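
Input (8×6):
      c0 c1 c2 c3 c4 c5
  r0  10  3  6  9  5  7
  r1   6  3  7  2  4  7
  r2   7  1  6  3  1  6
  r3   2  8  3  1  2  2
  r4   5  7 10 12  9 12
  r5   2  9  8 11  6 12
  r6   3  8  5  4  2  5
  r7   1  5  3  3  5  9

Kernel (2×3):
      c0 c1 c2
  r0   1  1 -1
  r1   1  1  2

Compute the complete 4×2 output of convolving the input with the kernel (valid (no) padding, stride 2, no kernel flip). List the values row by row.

Output[0,0]: The receptive field on the input at this output position is [10 3 6 / 6 3 7]. Elementwise product with the kernel and sum: 10·1 + 3·1 + 6·-1 + 6·1 + 3·1 + 7·2.

30 27
18 16
29 44
18 23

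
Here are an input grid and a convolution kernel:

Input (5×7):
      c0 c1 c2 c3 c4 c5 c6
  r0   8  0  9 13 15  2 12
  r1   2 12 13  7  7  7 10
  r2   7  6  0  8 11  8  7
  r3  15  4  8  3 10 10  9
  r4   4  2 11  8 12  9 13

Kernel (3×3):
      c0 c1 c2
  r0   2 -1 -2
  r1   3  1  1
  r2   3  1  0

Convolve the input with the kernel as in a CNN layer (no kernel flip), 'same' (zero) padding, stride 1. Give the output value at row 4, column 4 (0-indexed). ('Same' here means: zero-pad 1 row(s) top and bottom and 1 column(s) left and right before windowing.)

21

The receptive field on the zero-padded input at this output position is [3 10 10 / 8 12 9 / 0 0 0]. Elementwise product with the kernel and sum: 3·2 + 10·-1 + 10·-2 + 8·3 + 12·1 + 9·1 + 0·3 + 0·1.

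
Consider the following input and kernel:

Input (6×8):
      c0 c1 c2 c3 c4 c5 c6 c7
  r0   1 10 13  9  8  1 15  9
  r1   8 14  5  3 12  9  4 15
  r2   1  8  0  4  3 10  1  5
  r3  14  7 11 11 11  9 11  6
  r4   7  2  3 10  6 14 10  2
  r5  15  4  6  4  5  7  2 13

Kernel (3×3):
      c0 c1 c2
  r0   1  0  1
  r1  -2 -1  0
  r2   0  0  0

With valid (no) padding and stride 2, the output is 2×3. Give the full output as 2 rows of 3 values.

Output[0,0]: The receptive field on the input at this output position is [1 10 13 / 8 14 5 / 1 8 0]. Elementwise product with the kernel and sum: 1·1 + 13·1 + 8·-2 + 14·-1.

-16 8 -10
-34 -30 -27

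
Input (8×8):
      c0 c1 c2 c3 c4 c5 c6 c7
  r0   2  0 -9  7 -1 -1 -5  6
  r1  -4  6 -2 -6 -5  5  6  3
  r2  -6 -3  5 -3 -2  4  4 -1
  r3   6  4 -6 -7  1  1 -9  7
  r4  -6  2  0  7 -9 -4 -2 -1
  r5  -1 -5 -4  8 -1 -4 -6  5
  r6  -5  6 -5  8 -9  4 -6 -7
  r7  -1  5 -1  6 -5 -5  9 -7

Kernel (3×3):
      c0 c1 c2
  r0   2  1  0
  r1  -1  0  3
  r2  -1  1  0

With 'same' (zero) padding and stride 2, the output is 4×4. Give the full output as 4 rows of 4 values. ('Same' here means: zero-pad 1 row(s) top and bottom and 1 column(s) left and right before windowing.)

Output[0,0]: The receptive field on the zero-padded input at this output position is [0 0 0 / 0 2 0 / 0 -4 6]. Elementwise product with the kernel and sum: 0·2 + 0·1 + 0·-1 + 0·3 + 0·-1 + -4·1.
Output[0,1]: The receptive field on the zero-padded input at this output position is [0 0 0 / 0 -9 7 / 6 -2 -6]. Elementwise product with the kernel and sum: 0·2 + 0·1 + 0·-1 + 7·3 + 6·-1 + -2·1.

-4 13 -9 20
-7 -6 6 -1
11 22 -41 -8
16 -2 8 -25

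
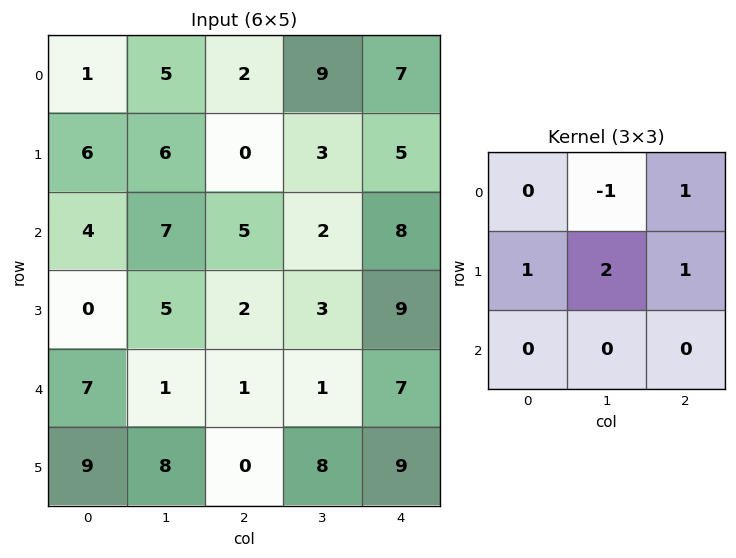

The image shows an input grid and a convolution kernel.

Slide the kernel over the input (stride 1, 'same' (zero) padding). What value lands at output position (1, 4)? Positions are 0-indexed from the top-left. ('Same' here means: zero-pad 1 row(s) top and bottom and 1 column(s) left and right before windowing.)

The receptive field on the zero-padded input at this output position is [9 7 0 / 3 5 0 / 2 8 0]. Elementwise product with the kernel and sum: 7·-1 + 0·1 + 3·1 + 5·2 + 0·1.

6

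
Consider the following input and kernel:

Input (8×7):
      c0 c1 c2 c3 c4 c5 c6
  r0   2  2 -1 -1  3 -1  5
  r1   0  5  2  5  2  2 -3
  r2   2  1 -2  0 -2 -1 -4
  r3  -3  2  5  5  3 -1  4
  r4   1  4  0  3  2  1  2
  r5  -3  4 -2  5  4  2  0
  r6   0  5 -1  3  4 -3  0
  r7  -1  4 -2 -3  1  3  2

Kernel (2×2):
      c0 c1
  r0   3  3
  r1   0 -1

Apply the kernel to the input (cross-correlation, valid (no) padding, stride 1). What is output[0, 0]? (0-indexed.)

The receptive field on the input at this output position is [2 2 / 0 5]. Elementwise product with the kernel and sum: 2·3 + 2·3 + 5·-1.

7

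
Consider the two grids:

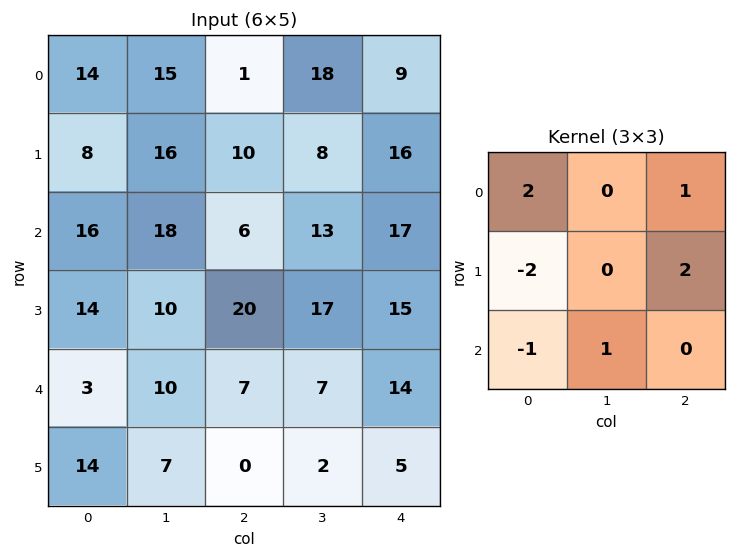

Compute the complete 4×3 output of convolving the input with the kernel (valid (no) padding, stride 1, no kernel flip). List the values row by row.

35 20 30
2 40 55
57 60 19
49 24 71

Output[0,0]: The receptive field on the input at this output position is [14 15 1 / 8 16 10 / 16 18 6]. Elementwise product with the kernel and sum: 14·2 + 1·1 + 8·-2 + 10·2 + 16·-1 + 18·1.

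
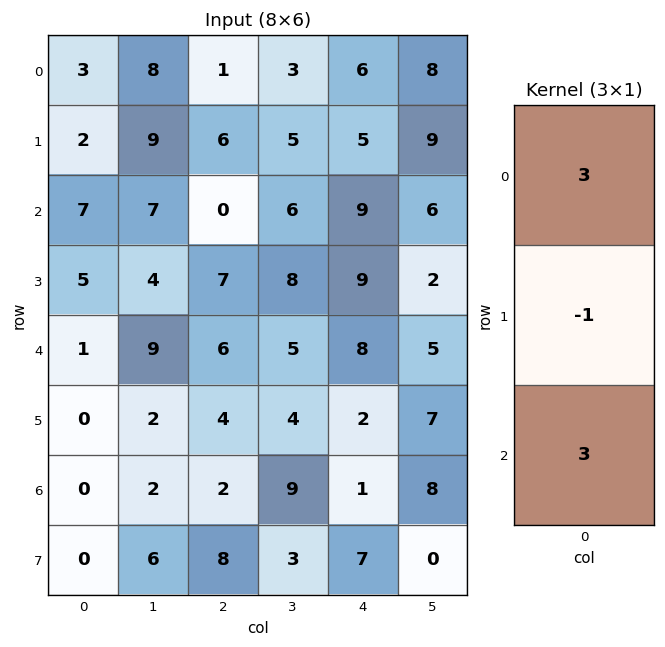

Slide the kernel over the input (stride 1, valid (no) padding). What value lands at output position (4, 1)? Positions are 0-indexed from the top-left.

31

The receptive field on the input at this output position is [9 / 2 / 2]. Elementwise product with the kernel and sum: 9·3 + 2·-1 + 2·3.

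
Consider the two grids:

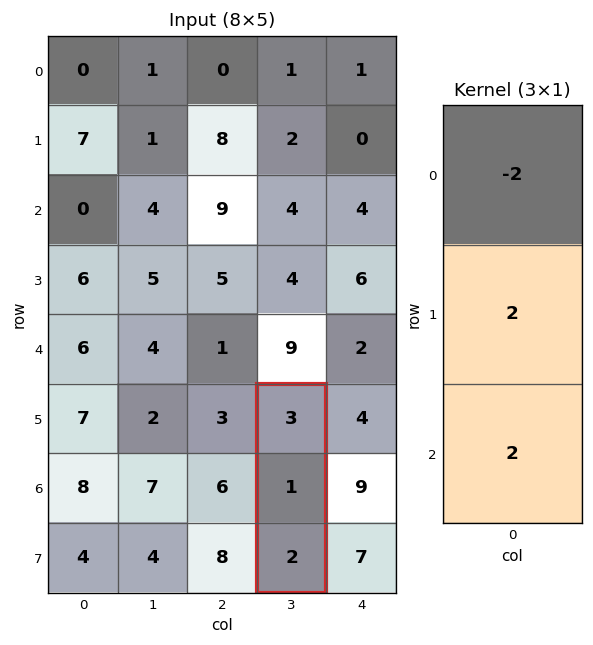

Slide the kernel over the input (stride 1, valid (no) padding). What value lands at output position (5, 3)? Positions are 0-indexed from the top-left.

0

The receptive field on the input at this output position is [3 / 1 / 2]. Elementwise product with the kernel and sum: 3·-2 + 1·2 + 2·2.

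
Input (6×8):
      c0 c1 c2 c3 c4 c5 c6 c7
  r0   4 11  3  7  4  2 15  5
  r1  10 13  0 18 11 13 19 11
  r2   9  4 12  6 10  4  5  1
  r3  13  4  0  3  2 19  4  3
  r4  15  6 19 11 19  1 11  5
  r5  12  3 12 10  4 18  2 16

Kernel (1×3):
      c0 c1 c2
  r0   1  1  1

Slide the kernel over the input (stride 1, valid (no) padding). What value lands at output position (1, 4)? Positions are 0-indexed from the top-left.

43

The receptive field on the input at this output position is [11 13 19]. Elementwise product with the kernel and sum: 11·1 + 13·1 + 19·1.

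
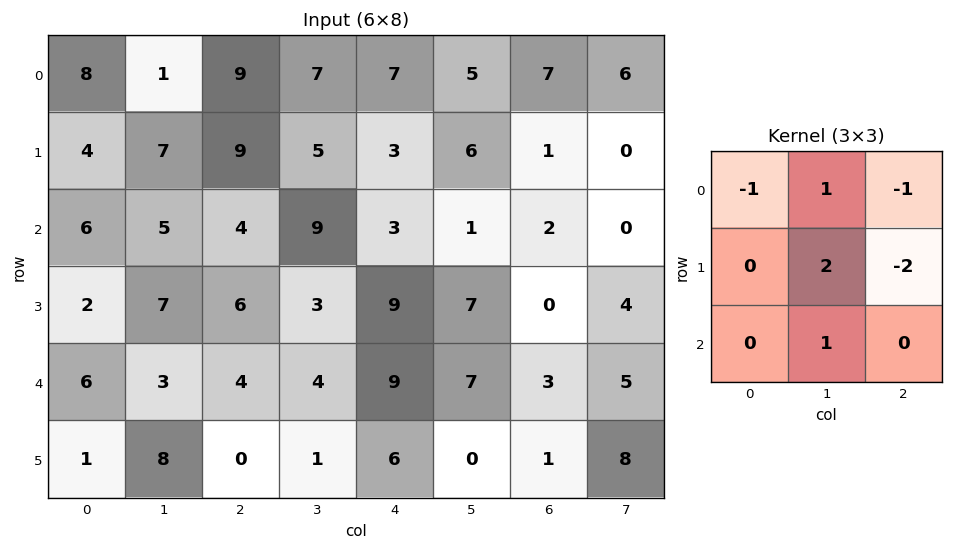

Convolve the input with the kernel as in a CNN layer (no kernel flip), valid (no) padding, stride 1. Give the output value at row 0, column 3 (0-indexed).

The receptive field on the input at this output position is [7 7 5 / 5 3 6 / 9 3 1]. Elementwise product with the kernel and sum: 7·-1 + 7·1 + 5·-1 + 3·2 + 6·-2 + 3·1.

-8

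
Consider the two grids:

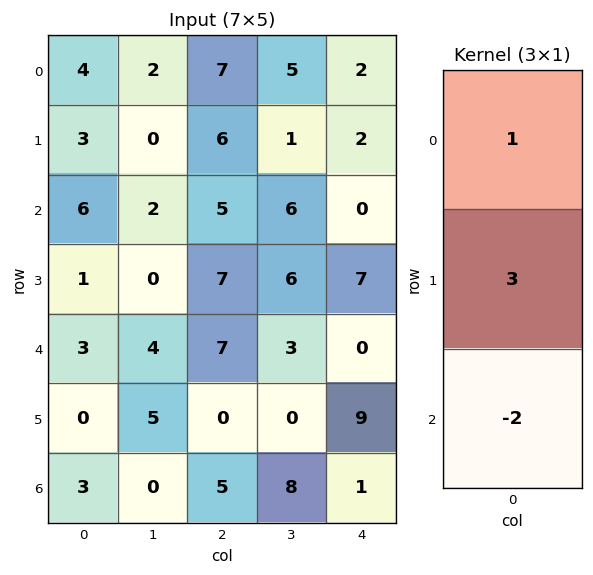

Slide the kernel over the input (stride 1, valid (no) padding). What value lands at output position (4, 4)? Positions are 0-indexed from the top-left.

25

The receptive field on the input at this output position is [0 / 9 / 1]. Elementwise product with the kernel and sum: 0·1 + 9·3 + 1·-2.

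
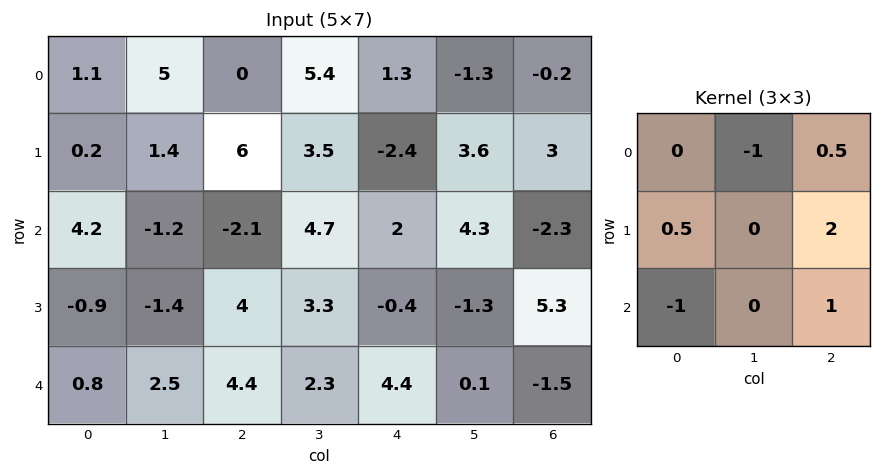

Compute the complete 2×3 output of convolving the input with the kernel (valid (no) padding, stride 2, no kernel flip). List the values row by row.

Output[0,0]: The receptive field on the input at this output position is [1.1 5 0 / 0.2 1.4 6 / 4.2 -1.2 -2.1]. Elementwise product with the kernel and sum: 5·-1 + 0·0.5 + 0.2·0.5 + 6·2 + 4.2·-1 + -2.1·1.
Output[0,1]: The receptive field on the input at this output position is [0 5.4 1.3 / 6 3.5 -2.4 / -2.1 4.7 2]. Elementwise product with the kernel and sum: 5.4·-1 + 1.3·0.5 + 6·0.5 + -2.4·2 + -2.1·-1 + 2·1.

0.8 -2.45 1.7
11.3 -2.5 -0.95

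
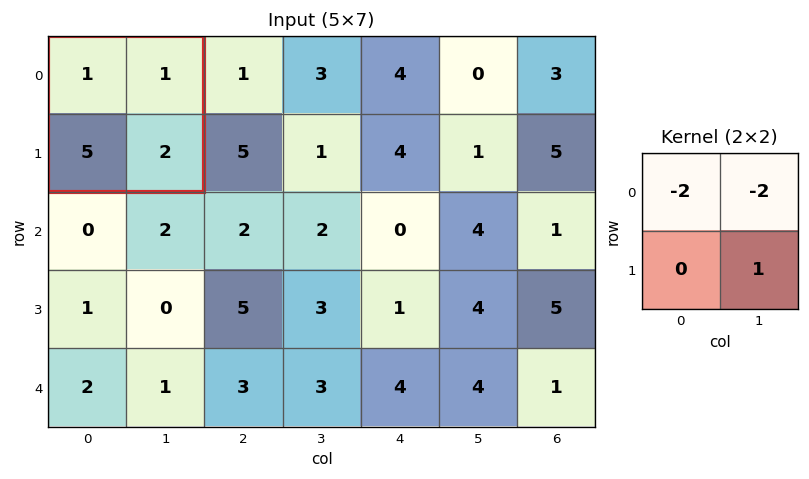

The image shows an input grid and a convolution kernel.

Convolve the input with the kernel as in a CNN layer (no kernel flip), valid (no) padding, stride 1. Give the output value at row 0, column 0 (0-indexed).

The receptive field on the input at this output position is [1 1 / 5 2]. Elementwise product with the kernel and sum: 1·-2 + 1·-2 + 2·1.

-2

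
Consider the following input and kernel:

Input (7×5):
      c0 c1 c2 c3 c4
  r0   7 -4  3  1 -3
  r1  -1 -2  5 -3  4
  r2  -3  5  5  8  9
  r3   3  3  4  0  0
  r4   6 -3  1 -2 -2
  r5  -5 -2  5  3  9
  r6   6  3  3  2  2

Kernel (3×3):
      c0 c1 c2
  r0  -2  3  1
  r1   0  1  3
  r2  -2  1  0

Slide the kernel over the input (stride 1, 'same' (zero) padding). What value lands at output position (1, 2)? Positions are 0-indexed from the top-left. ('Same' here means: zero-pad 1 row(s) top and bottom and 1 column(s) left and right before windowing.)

The receptive field on the zero-padded input at this output position is [-4 3 1 / -2 5 -3 / 5 5 8]. Elementwise product with the kernel and sum: -4·-2 + 3·3 + 1·1 + 5·1 + -3·3 + 5·-2 + 5·1.

9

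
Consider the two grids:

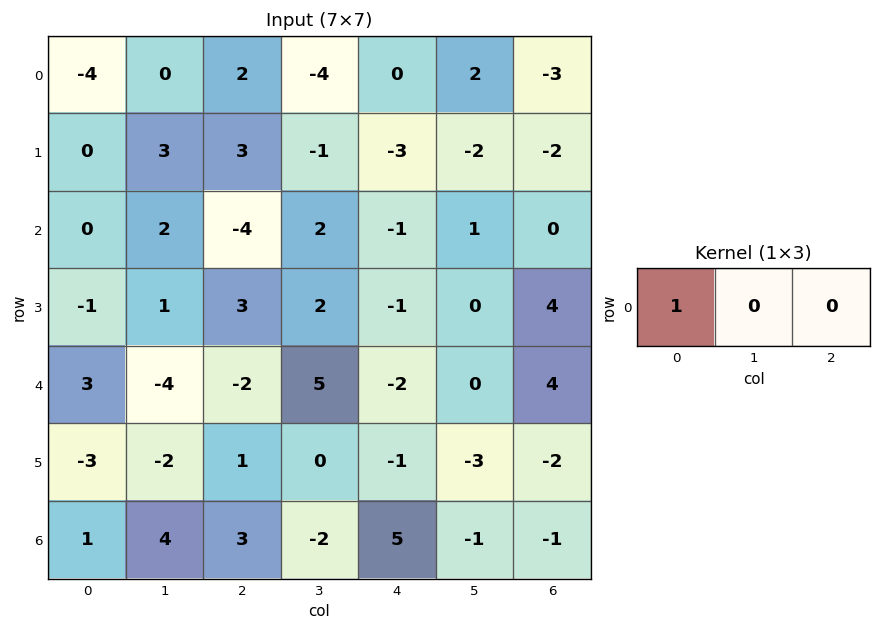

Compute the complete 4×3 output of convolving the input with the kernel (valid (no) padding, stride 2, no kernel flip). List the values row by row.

Output[0,0]: The receptive field on the input at this output position is [-4 0 2]. Elementwise product with the kernel and sum: -4·1.
Output[0,1]: The receptive field on the input at this output position is [2 -4 0]. Elementwise product with the kernel and sum: 2·1.

-4 2 0
0 -4 -1
3 -2 -2
1 3 5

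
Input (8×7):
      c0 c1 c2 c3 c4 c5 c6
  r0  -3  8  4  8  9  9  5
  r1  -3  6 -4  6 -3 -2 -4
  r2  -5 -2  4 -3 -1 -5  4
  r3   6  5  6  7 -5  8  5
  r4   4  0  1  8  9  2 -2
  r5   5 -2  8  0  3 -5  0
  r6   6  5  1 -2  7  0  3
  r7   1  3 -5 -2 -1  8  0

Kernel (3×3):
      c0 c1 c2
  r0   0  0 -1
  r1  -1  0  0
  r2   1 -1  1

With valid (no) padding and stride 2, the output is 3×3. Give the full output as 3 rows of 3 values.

0 1 6
-5 -3 6
-4 -7 9

Output[0,0]: The receptive field on the input at this output position is [-3 8 4 / -3 6 -4 / -5 -2 4]. Elementwise product with the kernel and sum: 4·-1 + -3·-1 + -5·1 + -2·-1 + 4·1.
Output[0,1]: The receptive field on the input at this output position is [4 8 9 / -4 6 -3 / 4 -3 -1]. Elementwise product with the kernel and sum: 9·-1 + -4·-1 + 4·1 + -3·-1 + -1·1.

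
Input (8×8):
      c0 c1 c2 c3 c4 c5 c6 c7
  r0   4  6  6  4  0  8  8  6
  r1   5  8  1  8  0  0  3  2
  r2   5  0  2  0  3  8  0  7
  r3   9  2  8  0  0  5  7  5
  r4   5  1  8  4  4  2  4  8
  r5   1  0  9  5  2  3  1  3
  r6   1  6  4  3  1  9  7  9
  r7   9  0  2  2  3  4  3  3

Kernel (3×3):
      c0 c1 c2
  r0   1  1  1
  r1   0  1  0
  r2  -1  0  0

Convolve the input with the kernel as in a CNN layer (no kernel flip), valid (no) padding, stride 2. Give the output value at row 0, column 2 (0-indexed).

13

The receptive field on the input at this output position is [0 8 8 / 0 0 3 / 3 8 0]. Elementwise product with the kernel and sum: 0·1 + 8·1 + 8·1 + 0·1 + 3·-1.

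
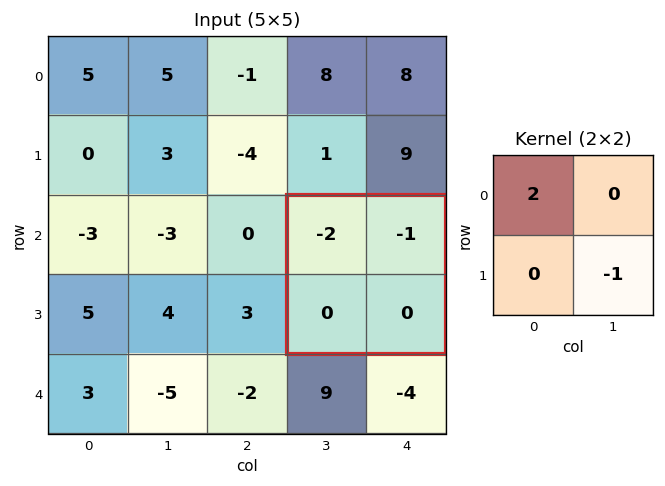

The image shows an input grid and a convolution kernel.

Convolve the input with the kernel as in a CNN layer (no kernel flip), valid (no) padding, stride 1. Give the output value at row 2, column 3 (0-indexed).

-4

The receptive field on the input at this output position is [-2 -1 / 0 0]. Elementwise product with the kernel and sum: -2·2 + 0·-1.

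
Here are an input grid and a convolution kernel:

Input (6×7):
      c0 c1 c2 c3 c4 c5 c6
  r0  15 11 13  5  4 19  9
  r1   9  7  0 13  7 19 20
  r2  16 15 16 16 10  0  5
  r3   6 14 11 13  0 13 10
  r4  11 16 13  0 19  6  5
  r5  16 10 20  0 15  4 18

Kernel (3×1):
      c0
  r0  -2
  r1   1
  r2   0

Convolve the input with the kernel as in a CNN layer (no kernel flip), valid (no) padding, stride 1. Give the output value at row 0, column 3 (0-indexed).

3

The receptive field on the input at this output position is [5 / 13 / 16]. Elementwise product with the kernel and sum: 5·-2 + 13·1.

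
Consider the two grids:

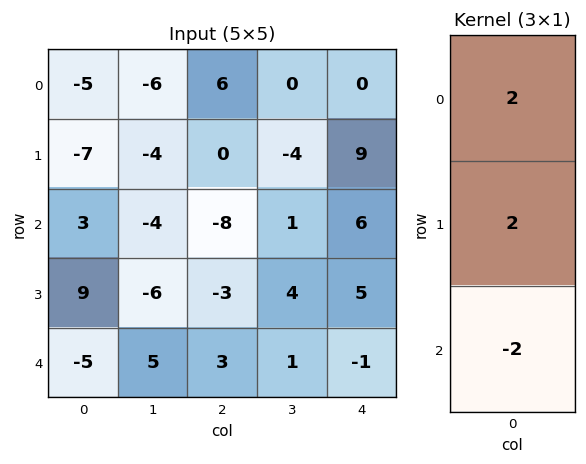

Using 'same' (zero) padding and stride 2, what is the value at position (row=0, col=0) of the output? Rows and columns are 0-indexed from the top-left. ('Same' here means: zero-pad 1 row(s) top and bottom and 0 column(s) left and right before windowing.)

4

The receptive field on the zero-padded input at this output position is [0 / -5 / -7]. Elementwise product with the kernel and sum: 0·2 + -5·2 + -7·-2.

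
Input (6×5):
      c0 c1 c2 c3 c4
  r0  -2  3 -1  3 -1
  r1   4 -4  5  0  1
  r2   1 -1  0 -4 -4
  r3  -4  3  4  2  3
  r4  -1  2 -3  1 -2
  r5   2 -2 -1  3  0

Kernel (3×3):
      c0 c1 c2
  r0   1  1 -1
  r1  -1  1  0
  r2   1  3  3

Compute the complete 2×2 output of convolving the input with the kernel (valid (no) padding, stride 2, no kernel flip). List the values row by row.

-8 -26
3 -8

Output[0,0]: The receptive field on the input at this output position is [-2 3 -1 / 4 -4 5 / 1 -1 0]. Elementwise product with the kernel and sum: -2·1 + 3·1 + -1·-1 + 4·-1 + -4·1 + 1·1 + -1·3 + 0·3.
Output[0,1]: The receptive field on the input at this output position is [-1 3 -1 / 5 0 1 / 0 -4 -4]. Elementwise product with the kernel and sum: -1·1 + 3·1 + -1·-1 + 5·-1 + 0·1 + 0·1 + -4·3 + -4·3.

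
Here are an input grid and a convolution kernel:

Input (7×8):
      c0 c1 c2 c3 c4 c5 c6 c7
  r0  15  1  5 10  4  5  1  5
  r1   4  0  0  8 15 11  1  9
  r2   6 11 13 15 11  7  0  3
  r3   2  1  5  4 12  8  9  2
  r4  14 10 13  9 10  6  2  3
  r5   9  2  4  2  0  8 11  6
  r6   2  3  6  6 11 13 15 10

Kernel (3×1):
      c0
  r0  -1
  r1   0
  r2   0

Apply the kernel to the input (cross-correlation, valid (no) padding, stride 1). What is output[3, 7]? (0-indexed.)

The receptive field on the input at this output position is [2 / 3 / 6]. Elementwise product with the kernel and sum: 2·-1.

-2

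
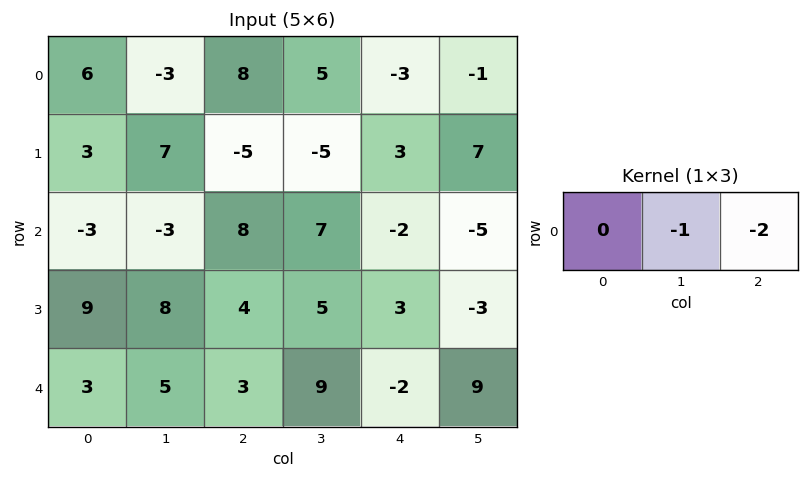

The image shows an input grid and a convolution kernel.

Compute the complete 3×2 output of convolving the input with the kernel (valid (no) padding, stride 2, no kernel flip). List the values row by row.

Output[0,0]: The receptive field on the input at this output position is [6 -3 8]. Elementwise product with the kernel and sum: -3·-1 + 8·-2.
Output[0,1]: The receptive field on the input at this output position is [8 5 -3]. Elementwise product with the kernel and sum: 5·-1 + -3·-2.

-13 1
-13 -3
-11 -5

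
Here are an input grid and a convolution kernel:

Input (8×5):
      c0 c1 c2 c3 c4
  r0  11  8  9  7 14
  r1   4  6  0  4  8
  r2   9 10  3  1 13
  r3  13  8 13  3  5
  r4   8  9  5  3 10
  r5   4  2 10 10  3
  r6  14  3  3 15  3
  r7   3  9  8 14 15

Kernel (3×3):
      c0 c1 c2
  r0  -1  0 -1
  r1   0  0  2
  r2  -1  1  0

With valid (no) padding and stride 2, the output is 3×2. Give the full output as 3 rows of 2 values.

Output[0,0]: The receptive field on the input at this output position is [11 8 9 / 4 6 0 / 9 10 3]. Elementwise product with the kernel and sum: 11·-1 + 9·-1 + 0·2 + 9·-1 + 10·1.
Output[0,1]: The receptive field on the input at this output position is [9 7 14 / 0 4 8 / 3 1 13]. Elementwise product with the kernel and sum: 9·-1 + 14·-1 + 8·2 + 3·-1 + 1·1.

-19 -9
15 -8
-4 3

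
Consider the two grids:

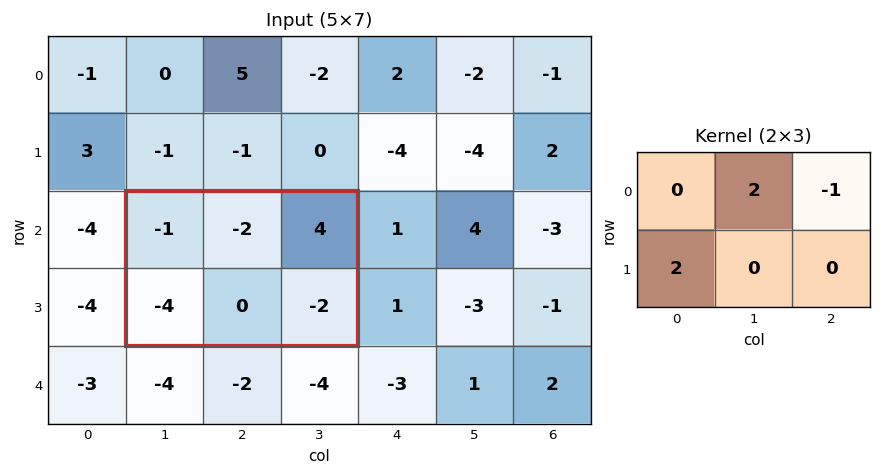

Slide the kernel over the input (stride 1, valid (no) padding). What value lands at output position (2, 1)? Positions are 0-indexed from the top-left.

The receptive field on the input at this output position is [-1 -2 4 / -4 0 -2]. Elementwise product with the kernel and sum: -2·2 + 4·-1 + -4·2.

-16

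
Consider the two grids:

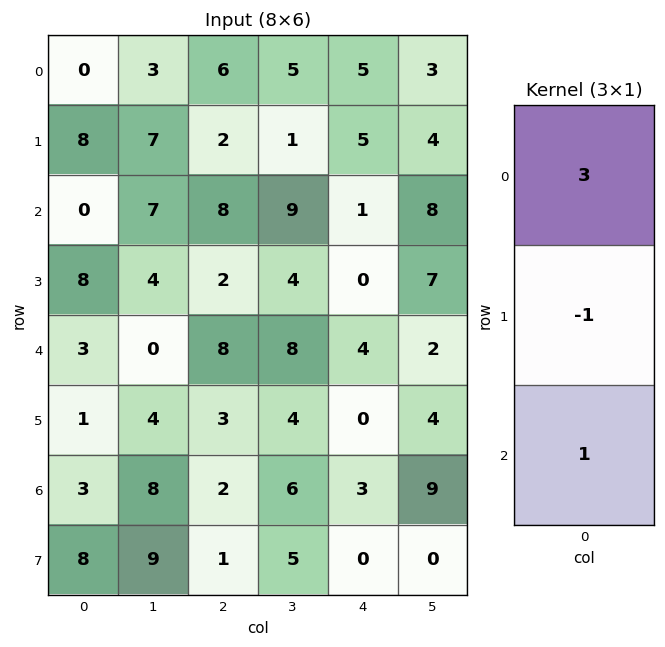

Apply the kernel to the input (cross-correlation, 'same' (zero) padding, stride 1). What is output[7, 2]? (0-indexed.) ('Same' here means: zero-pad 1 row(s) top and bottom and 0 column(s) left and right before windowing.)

5

The receptive field on the zero-padded input at this output position is [2 / 1 / 0]. Elementwise product with the kernel and sum: 2·3 + 1·-1 + 0·1.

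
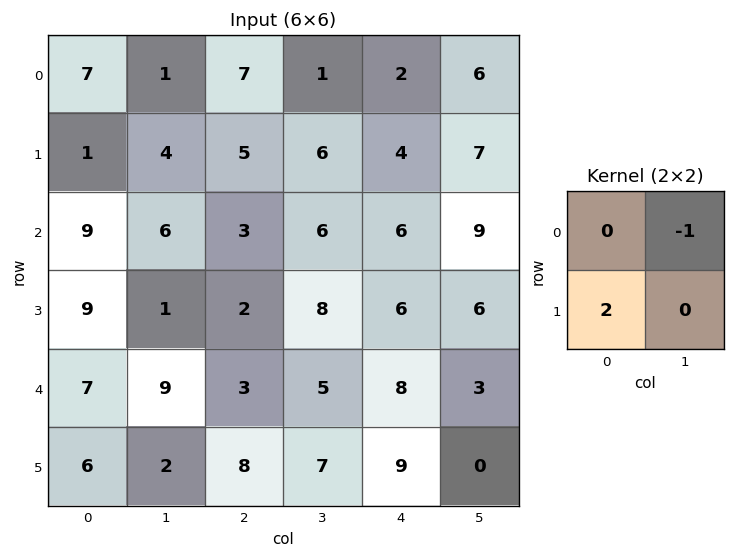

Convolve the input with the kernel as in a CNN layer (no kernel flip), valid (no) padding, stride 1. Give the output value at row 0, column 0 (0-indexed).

1

The receptive field on the input at this output position is [7 1 / 1 4]. Elementwise product with the kernel and sum: 1·-1 + 1·2.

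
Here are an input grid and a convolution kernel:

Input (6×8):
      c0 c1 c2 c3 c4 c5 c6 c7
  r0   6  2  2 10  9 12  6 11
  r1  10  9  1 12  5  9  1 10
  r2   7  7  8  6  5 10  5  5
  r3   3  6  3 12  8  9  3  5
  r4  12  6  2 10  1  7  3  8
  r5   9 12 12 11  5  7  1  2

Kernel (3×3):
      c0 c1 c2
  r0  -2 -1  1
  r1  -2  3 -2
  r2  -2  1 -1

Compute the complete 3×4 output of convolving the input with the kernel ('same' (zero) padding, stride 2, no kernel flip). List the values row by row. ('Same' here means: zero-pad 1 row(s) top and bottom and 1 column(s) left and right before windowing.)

Output[0,0]: The receptive field on the zero-padded input at this output position is [0 0 0 / 0 6 2 / 0 10 9]. Elementwise product with the kernel and sum: 0·-2 + 0·-1 + 0·1 + 0·-2 + 6·3 + 2·-2 + 0·-2 + 10·1 + 9·-1.

15 -47 -45 -55
3 -30 -62 -44
24 -52 -78 -52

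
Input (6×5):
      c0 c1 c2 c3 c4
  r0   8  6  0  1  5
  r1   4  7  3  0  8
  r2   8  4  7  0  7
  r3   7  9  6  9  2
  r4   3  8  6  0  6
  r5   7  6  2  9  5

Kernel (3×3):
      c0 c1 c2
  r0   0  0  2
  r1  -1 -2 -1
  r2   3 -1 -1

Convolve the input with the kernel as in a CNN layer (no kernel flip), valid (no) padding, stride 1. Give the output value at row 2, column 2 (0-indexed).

The receptive field on the input at this output position is [7 0 7 / 6 9 2 / 6 0 6]. Elementwise product with the kernel and sum: 7·2 + 6·-1 + 9·-2 + 2·-1 + 6·3 + 0·-1 + 6·-1.

0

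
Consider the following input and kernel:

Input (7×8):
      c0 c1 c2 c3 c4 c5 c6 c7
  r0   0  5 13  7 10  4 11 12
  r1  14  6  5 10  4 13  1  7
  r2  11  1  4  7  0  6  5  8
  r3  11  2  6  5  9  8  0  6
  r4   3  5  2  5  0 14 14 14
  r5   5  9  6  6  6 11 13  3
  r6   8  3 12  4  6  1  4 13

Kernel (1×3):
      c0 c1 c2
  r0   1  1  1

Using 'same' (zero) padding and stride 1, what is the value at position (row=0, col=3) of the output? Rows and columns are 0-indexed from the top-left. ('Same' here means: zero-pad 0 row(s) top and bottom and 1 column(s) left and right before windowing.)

30

The receptive field on the zero-padded input at this output position is [13 7 10]. Elementwise product with the kernel and sum: 13·1 + 7·1 + 10·1.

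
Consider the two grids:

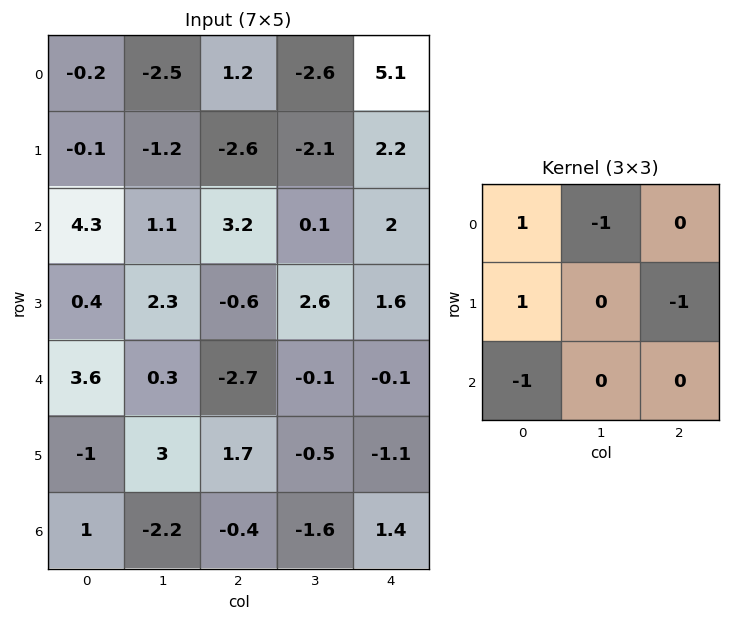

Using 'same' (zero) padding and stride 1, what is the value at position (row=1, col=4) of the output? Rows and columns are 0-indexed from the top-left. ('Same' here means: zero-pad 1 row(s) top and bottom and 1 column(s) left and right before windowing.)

The receptive field on the zero-padded input at this output position is [-2.6 5.1 0 / -2.1 2.2 0 / 0.1 2 0]. Elementwise product with the kernel and sum: -2.6·1 + 5.1·-1 + -2.1·1 + 0·-1 + 0.1·-1.

-9.9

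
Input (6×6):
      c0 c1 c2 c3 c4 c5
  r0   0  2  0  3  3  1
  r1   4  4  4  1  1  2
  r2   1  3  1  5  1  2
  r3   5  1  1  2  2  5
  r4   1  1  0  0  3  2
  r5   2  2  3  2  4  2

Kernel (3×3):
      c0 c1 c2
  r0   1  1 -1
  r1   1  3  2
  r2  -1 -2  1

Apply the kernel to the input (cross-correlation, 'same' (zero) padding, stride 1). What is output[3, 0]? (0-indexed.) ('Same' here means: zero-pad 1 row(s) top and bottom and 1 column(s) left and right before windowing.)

14

The receptive field on the zero-padded input at this output position is [0 1 3 / 0 5 1 / 0 1 1]. Elementwise product with the kernel and sum: 0·1 + 1·1 + 3·-1 + 0·1 + 5·3 + 1·2 + 0·-1 + 1·-2 + 1·1.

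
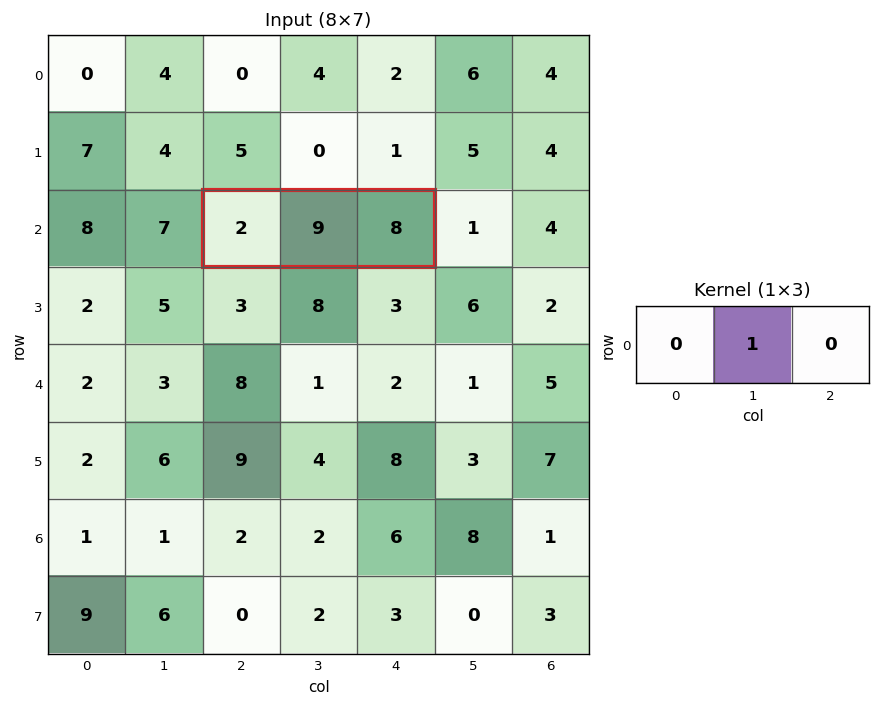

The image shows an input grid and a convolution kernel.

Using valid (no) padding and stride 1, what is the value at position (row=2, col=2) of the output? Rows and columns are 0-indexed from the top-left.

9

The receptive field on the input at this output position is [2 9 8]. Elementwise product with the kernel and sum: 9·1.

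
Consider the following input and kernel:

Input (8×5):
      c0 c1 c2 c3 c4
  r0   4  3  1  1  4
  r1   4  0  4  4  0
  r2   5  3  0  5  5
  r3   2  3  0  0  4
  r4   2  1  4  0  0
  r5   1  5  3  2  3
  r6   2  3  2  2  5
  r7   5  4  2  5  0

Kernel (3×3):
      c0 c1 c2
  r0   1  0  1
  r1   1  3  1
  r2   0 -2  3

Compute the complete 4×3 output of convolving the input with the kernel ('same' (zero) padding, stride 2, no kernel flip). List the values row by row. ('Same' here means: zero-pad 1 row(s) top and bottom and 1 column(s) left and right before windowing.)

Output[0,0]: The receptive field on the zero-padded input at this output position is [0 0 0 / 0 4 3 / 0 4 0]. Elementwise product with the kernel and sum: 0·1 + 0·1 + 0·1 + 4·3 + 3·1 + 4·-2 + 0·3.

7 11 13
23 12 16
23 16 -6
16 29 19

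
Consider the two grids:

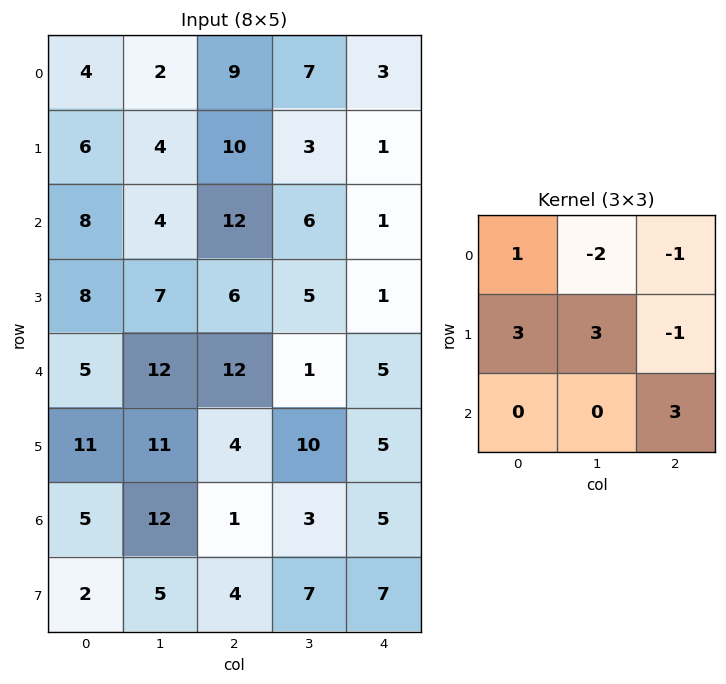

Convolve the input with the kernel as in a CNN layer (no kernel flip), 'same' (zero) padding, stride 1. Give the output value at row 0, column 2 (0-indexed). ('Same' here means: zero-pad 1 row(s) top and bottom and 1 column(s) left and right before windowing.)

The receptive field on the zero-padded input at this output position is [0 0 0 / 2 9 7 / 4 10 3]. Elementwise product with the kernel and sum: 0·1 + 0·-2 + 0·-1 + 2·3 + 9·3 + 7·-1 + 3·3.

35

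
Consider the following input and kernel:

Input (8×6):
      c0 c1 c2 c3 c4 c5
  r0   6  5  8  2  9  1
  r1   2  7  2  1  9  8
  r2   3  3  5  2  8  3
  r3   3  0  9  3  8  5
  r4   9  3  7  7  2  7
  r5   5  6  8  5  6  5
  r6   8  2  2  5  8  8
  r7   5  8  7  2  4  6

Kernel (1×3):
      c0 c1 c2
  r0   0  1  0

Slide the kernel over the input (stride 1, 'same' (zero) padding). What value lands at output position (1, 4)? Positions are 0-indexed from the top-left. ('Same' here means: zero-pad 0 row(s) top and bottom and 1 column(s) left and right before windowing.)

9

The receptive field on the zero-padded input at this output position is [1 9 8]. Elementwise product with the kernel and sum: 9·1.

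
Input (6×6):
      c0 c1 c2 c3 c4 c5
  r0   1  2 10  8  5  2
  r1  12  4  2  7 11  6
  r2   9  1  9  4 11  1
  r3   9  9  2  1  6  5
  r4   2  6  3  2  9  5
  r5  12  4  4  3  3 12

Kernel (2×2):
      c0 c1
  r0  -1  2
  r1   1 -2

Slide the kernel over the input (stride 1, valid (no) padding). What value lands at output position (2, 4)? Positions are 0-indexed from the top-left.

-13

The receptive field on the input at this output position is [11 1 / 6 5]. Elementwise product with the kernel and sum: 11·-1 + 1·2 + 6·1 + 5·-2.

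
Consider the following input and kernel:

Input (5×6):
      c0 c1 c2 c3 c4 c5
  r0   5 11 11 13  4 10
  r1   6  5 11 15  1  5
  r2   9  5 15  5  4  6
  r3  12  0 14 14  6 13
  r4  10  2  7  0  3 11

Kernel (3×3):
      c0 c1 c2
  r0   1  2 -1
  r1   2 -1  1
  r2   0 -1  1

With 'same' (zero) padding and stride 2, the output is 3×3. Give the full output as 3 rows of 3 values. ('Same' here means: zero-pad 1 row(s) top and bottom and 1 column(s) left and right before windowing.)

Output[0,0]: The receptive field on the zero-padded input at this output position is [0 0 0 / 0 5 11 / 0 6 5]. Elementwise product with the kernel and sum: 0·1 + 0·2 + 0·-1 + 0·2 + 5·-1 + 11·1 + 6·-1 + 5·1.

5 28 36
-9 12 31
16 11 21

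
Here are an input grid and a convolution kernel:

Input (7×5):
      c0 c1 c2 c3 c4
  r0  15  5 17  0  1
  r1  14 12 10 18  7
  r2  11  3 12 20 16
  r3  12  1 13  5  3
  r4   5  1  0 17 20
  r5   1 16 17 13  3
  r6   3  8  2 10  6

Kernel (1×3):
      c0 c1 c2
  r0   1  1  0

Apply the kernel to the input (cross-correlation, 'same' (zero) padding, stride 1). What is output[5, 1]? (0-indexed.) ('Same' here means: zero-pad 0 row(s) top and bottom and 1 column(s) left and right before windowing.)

17

The receptive field on the zero-padded input at this output position is [1 16 17]. Elementwise product with the kernel and sum: 1·1 + 16·1.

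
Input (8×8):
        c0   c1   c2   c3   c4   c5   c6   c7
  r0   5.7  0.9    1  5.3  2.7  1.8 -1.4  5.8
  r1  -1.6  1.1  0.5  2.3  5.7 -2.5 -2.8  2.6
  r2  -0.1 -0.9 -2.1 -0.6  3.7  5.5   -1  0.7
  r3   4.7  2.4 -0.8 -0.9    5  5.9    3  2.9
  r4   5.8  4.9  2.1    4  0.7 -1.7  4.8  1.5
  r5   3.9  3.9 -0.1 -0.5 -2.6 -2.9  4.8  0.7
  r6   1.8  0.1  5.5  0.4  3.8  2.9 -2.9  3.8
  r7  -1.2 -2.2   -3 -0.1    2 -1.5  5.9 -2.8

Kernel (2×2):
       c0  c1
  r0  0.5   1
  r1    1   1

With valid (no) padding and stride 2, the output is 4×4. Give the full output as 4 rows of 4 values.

Output[0,0]: The receptive field on the input at this output position is [5.7 0.9 / -1.6 1.1]. Elementwise product with the kernel and sum: 5.7·0.5 + 0.9·1 + -1.6·1 + 1.1·1.
Output[0,1]: The receptive field on the input at this output position is [1 5.3 / 0.5 2.3]. Elementwise product with the kernel and sum: 1·0.5 + 5.3·1 + 0.5·1 + 2.3·1.

3.25 8.6 6.35 4.9
6.15 -3.35 18.25 6.1
15.6 4.45 -6.85 9.4
-2.4 0.05 5.3 5.45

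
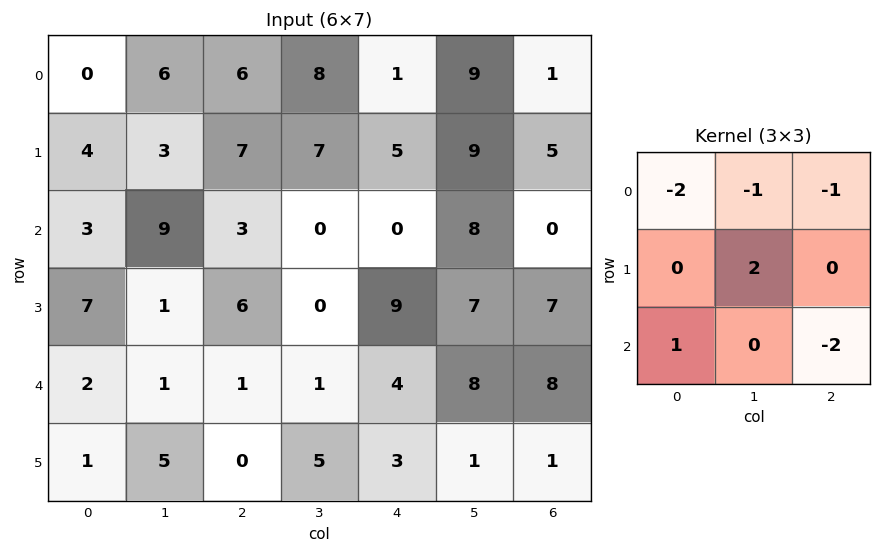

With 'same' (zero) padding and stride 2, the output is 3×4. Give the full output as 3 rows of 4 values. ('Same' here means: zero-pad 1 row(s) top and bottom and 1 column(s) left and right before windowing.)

Output[0,0]: The receptive field on the zero-padded input at this output position is [0 0 0 / 0 0 6 / 0 4 3]. Elementwise product with the kernel and sum: 0·-2 + 0·-1 + 0·-1 + 0·2 + 0·1 + 3·-2.

-6 1 -9 11
-3 -13 -42 -16
-14 -11 -5 -4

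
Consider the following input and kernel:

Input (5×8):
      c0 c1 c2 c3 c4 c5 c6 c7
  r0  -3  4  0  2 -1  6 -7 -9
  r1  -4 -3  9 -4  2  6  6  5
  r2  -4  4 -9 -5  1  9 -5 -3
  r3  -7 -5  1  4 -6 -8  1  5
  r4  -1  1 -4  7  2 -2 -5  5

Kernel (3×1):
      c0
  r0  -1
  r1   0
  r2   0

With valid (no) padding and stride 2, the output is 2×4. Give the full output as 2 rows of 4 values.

3 0 1 7
4 9 -1 5

Output[0,0]: The receptive field on the input at this output position is [-3 / -4 / -4]. Elementwise product with the kernel and sum: -3·-1.
Output[0,1]: The receptive field on the input at this output position is [0 / 9 / -9]. Elementwise product with the kernel and sum: 0·-1.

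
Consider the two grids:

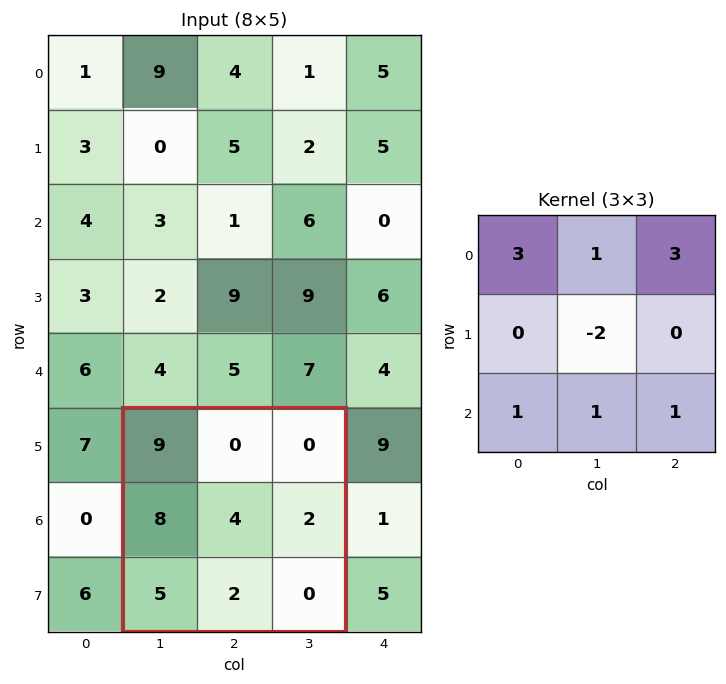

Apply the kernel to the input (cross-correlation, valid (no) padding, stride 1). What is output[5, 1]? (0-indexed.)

The receptive field on the input at this output position is [9 0 0 / 8 4 2 / 5 2 0]. Elementwise product with the kernel and sum: 9·3 + 0·1 + 0·3 + 4·-2 + 5·1 + 2·1 + 0·1.

26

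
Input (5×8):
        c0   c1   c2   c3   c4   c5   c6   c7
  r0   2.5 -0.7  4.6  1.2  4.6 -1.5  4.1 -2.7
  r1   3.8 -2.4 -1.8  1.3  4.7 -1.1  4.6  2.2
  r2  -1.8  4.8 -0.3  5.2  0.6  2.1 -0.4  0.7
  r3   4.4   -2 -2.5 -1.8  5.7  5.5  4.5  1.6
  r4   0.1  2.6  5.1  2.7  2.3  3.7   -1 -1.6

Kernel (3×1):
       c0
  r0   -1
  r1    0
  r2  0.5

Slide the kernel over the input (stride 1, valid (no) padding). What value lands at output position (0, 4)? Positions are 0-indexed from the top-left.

-4.3

The receptive field on the input at this output position is [4.6 / 4.7 / 0.6]. Elementwise product with the kernel and sum: 4.6·-1 + 0.6·0.5.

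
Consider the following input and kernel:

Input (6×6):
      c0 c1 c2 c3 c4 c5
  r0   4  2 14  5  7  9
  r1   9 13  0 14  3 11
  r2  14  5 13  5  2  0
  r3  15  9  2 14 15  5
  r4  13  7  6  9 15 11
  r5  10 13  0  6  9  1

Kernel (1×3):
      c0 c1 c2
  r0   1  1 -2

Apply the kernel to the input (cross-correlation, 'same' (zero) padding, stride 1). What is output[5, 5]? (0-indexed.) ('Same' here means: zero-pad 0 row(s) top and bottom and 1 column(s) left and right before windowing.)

10

The receptive field on the zero-padded input at this output position is [9 1 0]. Elementwise product with the kernel and sum: 9·1 + 1·1 + 0·-2.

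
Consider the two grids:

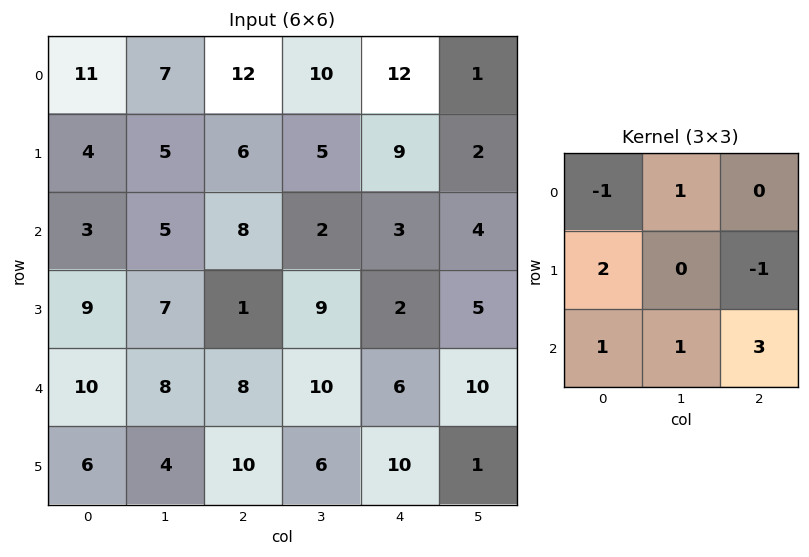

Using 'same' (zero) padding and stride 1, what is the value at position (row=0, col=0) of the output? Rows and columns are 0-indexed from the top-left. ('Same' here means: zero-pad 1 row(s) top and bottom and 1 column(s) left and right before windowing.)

12

The receptive field on the zero-padded input at this output position is [0 0 0 / 0 11 7 / 0 4 5]. Elementwise product with the kernel and sum: 0·-1 + 0·1 + 0·2 + 7·-1 + 0·1 + 4·1 + 5·3.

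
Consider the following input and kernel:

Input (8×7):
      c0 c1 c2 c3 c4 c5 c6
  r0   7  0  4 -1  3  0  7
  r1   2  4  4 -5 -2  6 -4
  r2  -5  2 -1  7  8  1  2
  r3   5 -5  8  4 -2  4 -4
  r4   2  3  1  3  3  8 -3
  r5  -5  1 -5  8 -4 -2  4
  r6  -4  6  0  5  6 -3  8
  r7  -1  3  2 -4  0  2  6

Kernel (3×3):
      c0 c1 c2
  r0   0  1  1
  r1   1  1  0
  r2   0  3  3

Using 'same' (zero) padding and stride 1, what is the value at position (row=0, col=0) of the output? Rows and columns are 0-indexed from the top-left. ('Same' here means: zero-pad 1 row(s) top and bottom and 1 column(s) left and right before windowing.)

The receptive field on the zero-padded input at this output position is [0 0 0 / 0 7 0 / 0 2 4]. Elementwise product with the kernel and sum: 0·1 + 0·1 + 0·1 + 7·1 + 2·3 + 4·3.

25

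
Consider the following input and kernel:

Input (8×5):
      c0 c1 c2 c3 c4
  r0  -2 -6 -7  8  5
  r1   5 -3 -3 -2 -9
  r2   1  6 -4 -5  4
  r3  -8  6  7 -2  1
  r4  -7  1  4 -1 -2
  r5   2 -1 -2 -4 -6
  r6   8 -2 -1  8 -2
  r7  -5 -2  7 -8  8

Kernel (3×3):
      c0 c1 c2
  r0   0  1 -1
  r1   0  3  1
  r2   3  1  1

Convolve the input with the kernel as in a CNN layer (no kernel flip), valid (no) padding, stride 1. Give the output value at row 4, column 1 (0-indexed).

-4

The receptive field on the input at this output position is [1 4 -1 / -1 -2 -4 / -2 -1 8]. Elementwise product with the kernel and sum: 4·1 + -1·-1 + -2·3 + -4·1 + -2·3 + -1·1 + 8·1.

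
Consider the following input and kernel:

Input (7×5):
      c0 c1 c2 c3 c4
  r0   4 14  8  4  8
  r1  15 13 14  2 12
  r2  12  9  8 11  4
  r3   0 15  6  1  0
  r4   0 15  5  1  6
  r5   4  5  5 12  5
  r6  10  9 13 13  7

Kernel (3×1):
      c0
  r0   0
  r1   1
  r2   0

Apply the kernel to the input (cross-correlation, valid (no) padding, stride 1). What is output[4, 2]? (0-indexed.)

The receptive field on the input at this output position is [5 / 5 / 13]. Elementwise product with the kernel and sum: 5·1.

5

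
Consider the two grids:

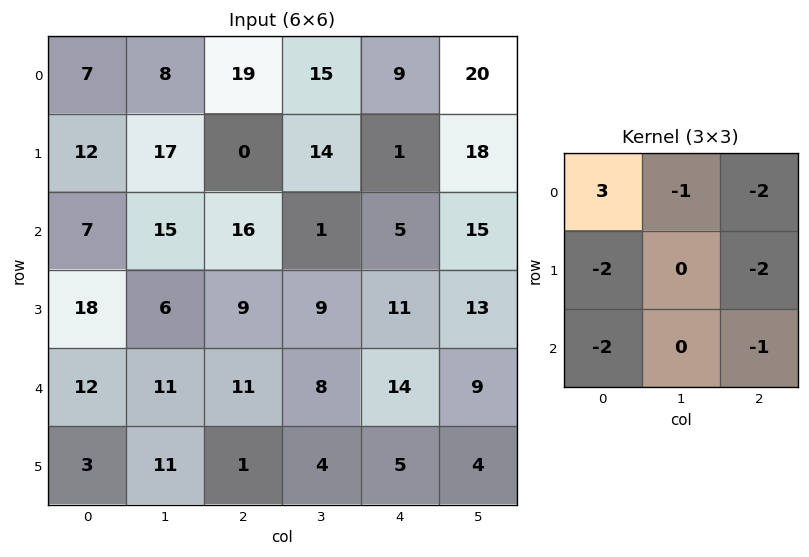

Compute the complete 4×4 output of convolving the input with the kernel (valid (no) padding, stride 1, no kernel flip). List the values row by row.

-79 -118 -15 -85
-72 -30 -87 -58
-115 -33 -39 -101
-23 -73 -61 -56

Output[0,0]: The receptive field on the input at this output position is [7 8 19 / 12 17 0 / 7 15 16]. Elementwise product with the kernel and sum: 7·3 + 8·-1 + 19·-2 + 12·-2 + 0·-2 + 7·-2 + 16·-1.
Output[0,1]: The receptive field on the input at this output position is [8 19 15 / 17 0 14 / 15 16 1]. Elementwise product with the kernel and sum: 8·3 + 19·-1 + 15·-2 + 17·-2 + 14·-2 + 15·-2 + 1·-1.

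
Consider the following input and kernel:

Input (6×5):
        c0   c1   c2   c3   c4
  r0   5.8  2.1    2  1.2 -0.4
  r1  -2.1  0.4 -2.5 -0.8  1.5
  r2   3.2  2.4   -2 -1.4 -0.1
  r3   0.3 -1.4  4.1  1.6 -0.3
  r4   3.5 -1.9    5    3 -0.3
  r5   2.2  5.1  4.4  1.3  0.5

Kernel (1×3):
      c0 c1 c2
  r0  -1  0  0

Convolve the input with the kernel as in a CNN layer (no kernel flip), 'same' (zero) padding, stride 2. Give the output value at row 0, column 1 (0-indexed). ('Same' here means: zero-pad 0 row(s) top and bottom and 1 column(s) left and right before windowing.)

-2.1

The receptive field on the zero-padded input at this output position is [2.1 2 1.2]. Elementwise product with the kernel and sum: 2.1·-1.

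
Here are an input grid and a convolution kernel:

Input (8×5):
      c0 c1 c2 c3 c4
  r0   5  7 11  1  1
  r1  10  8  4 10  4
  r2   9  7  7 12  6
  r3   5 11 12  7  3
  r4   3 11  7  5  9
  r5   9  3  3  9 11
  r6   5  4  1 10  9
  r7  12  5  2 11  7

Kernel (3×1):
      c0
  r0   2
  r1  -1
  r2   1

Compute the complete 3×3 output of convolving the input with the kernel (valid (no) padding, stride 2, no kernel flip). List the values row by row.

9 25 4
16 9 18
2 12 16

Output[0,0]: The receptive field on the input at this output position is [5 / 10 / 9]. Elementwise product with the kernel and sum: 5·2 + 10·-1 + 9·1.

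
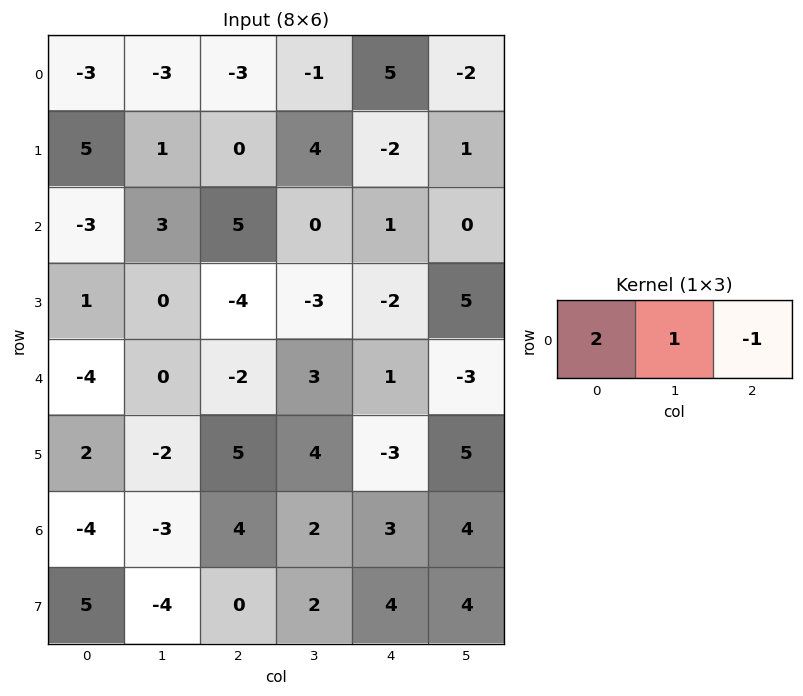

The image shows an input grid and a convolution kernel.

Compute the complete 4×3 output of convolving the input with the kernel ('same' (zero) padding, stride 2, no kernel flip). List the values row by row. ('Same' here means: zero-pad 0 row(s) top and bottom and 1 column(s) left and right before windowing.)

0 -8 5
-6 11 1
-4 -5 10
-1 -4 3

Output[0,0]: The receptive field on the zero-padded input at this output position is [0 -3 -3]. Elementwise product with the kernel and sum: 0·2 + -3·1 + -3·-1.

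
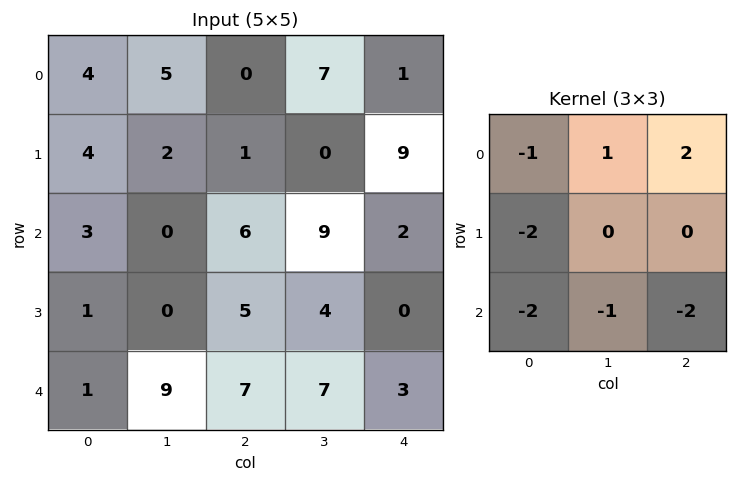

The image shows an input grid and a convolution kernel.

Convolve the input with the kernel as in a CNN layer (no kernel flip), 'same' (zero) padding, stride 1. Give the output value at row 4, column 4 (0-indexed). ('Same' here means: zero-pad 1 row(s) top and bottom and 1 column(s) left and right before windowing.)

-18

The receptive field on the zero-padded input at this output position is [4 0 0 / 7 3 0 / 0 0 0]. Elementwise product with the kernel and sum: 4·-1 + 0·1 + 0·2 + 7·-2 + 0·-2 + 0·-1 + 0·-2.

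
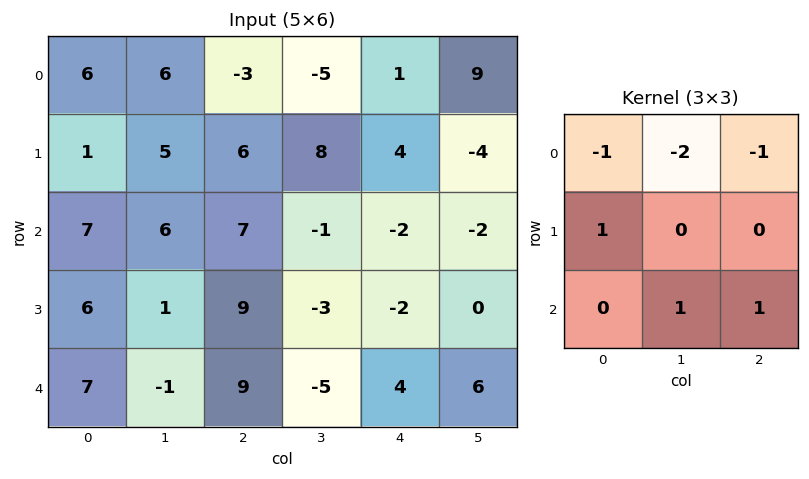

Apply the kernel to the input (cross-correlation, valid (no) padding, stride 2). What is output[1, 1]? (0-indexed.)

5

The receptive field on the input at this output position is [7 -1 -2 / 9 -3 -2 / 9 -5 4]. Elementwise product with the kernel and sum: 7·-1 + -1·-2 + -2·-1 + 9·1 + -5·1 + 4·1.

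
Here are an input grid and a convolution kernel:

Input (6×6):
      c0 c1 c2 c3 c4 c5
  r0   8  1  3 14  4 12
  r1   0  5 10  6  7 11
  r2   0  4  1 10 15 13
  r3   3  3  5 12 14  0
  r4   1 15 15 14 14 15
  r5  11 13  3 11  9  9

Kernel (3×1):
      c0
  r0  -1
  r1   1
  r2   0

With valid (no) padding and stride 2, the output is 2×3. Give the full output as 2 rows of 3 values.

Output[0,0]: The receptive field on the input at this output position is [8 / 0 / 0]. Elementwise product with the kernel and sum: 8·-1 + 0·1.
Output[0,1]: The receptive field on the input at this output position is [3 / 10 / 1]. Elementwise product with the kernel and sum: 3·-1 + 10·1.

-8 7 3
3 4 -1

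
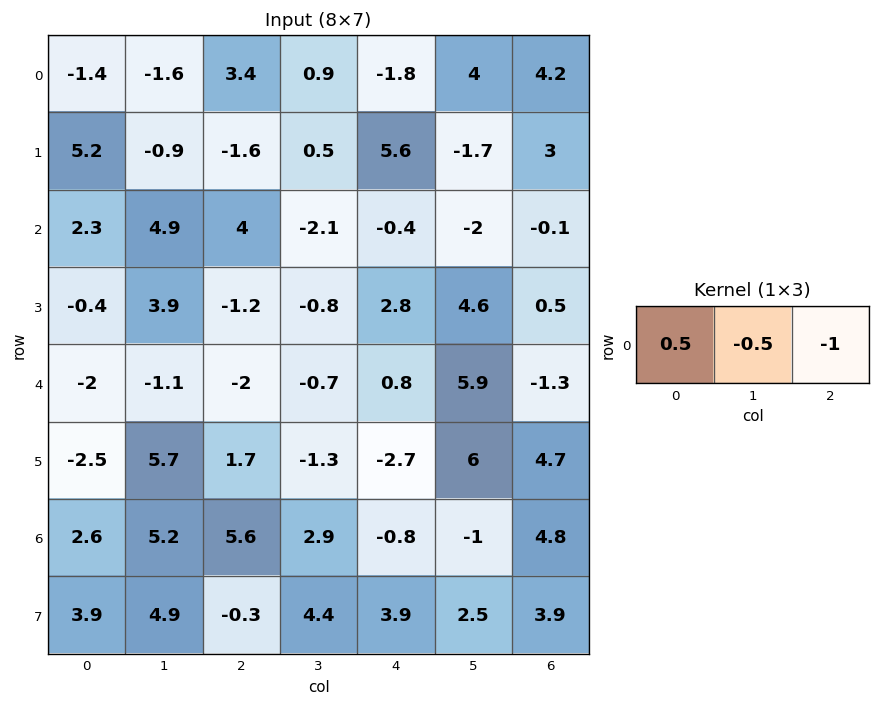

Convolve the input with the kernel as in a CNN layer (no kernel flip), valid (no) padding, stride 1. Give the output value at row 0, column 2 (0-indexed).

The receptive field on the input at this output position is [3.4 0.9 -1.8]. Elementwise product with the kernel and sum: 3.4·0.5 + 0.9·-0.5 + -1.8·-1.

3.05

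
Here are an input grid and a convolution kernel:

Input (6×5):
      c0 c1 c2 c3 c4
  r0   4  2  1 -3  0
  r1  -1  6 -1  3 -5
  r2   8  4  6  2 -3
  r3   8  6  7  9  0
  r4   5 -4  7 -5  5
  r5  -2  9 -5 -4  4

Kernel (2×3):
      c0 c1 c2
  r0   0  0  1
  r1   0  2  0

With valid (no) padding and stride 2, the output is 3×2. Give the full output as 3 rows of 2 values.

Output[0,0]: The receptive field on the input at this output position is [4 2 1 / -1 6 -1]. Elementwise product with the kernel and sum: 1·1 + 6·2.
Output[0,1]: The receptive field on the input at this output position is [1 -3 0 / -1 3 -5]. Elementwise product with the kernel and sum: 0·1 + 3·2.

13 6
18 15
25 -3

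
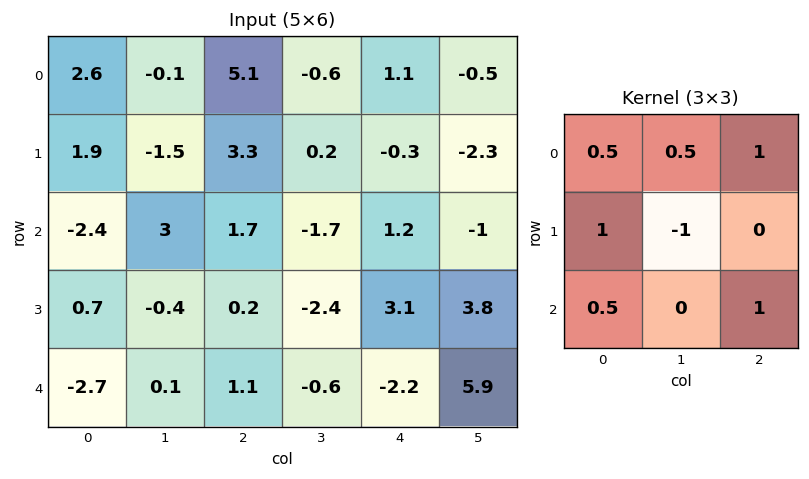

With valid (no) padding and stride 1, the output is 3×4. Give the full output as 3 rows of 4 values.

Output[0,0]: The receptive field on the input at this output position is [2.6 -0.1 5.1 / 1.9 -1.5 3.3 / -2.4 3 1.7]. Elementwise product with the kernel and sum: 2.6·0.5 + -0.1·0.5 + 5.1·1 + 1.9·1 + -1.5·-1 + -2.4·0.5 + 1.7·1.
Output[0,1]: The receptive field on the input at this output position is [-0.1 5.1 -0.6 / -1.5 3.3 0.2 / 3 1.7 -1.7]. Elementwise product with the kernel and sum: -0.1·0.5 + 5.1·0.5 + -0.6·1 + -1.5·1 + 3.3·-1 + 3·0.5 + -1.7·1.

10.25 -3.1 8.5 -1.6
-1.35 -0.2 8.05 -2.65
2.85 -0.5 2.15 -1.15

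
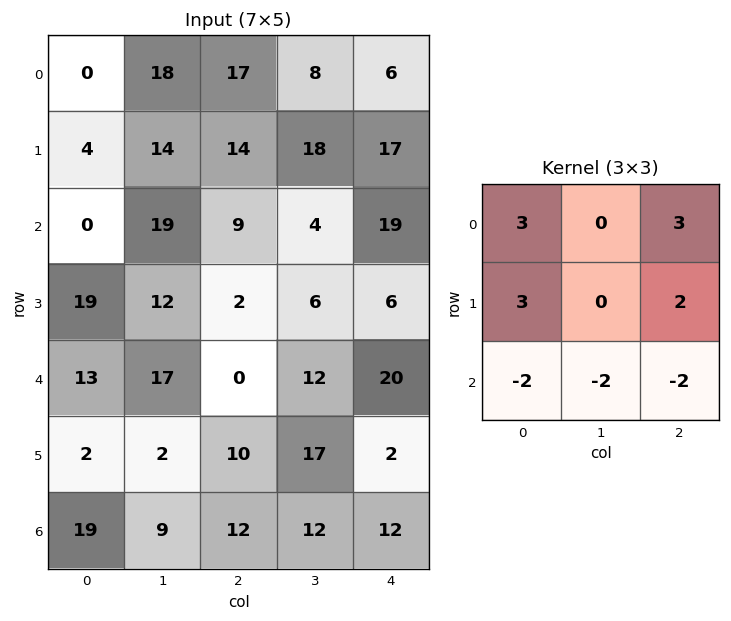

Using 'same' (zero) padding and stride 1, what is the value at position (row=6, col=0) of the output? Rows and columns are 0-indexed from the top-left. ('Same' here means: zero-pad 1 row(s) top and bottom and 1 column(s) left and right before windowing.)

24

The receptive field on the zero-padded input at this output position is [0 2 2 / 0 19 9 / 0 0 0]. Elementwise product with the kernel and sum: 0·3 + 2·3 + 0·3 + 9·2 + 0·-2 + 0·-2 + 0·-2.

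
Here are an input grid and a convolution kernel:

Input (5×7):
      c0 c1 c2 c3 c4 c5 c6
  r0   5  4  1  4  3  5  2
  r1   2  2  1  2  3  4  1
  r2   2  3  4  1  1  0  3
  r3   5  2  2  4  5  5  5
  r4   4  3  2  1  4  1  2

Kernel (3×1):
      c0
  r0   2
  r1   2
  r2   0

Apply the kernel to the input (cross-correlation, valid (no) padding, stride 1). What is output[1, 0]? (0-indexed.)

The receptive field on the input at this output position is [2 / 2 / 5]. Elementwise product with the kernel and sum: 2·2 + 2·2.

8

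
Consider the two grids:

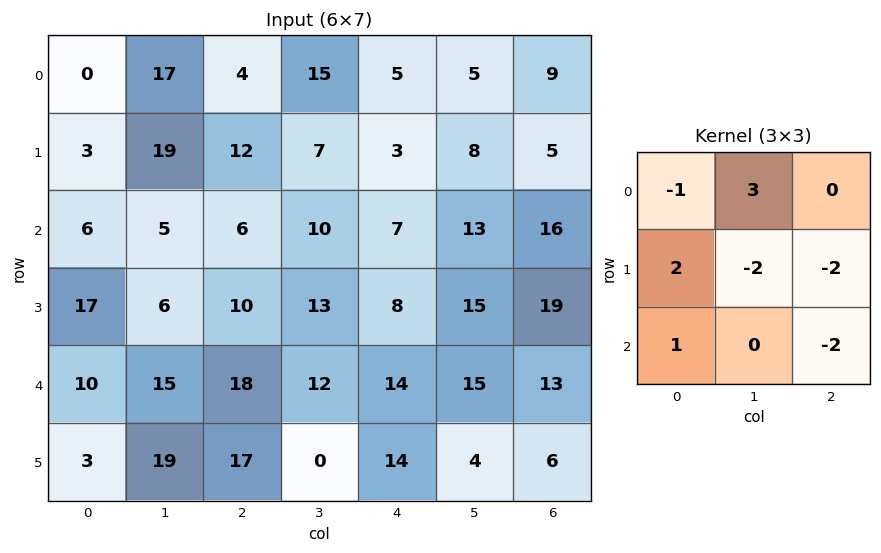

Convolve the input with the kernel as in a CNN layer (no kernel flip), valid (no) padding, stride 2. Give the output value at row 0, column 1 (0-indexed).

37

The receptive field on the input at this output position is [4 15 5 / 12 7 3 / 6 10 7]. Elementwise product with the kernel and sum: 4·-1 + 15·3 + 12·2 + 7·-2 + 3·-2 + 6·1 + 7·-2.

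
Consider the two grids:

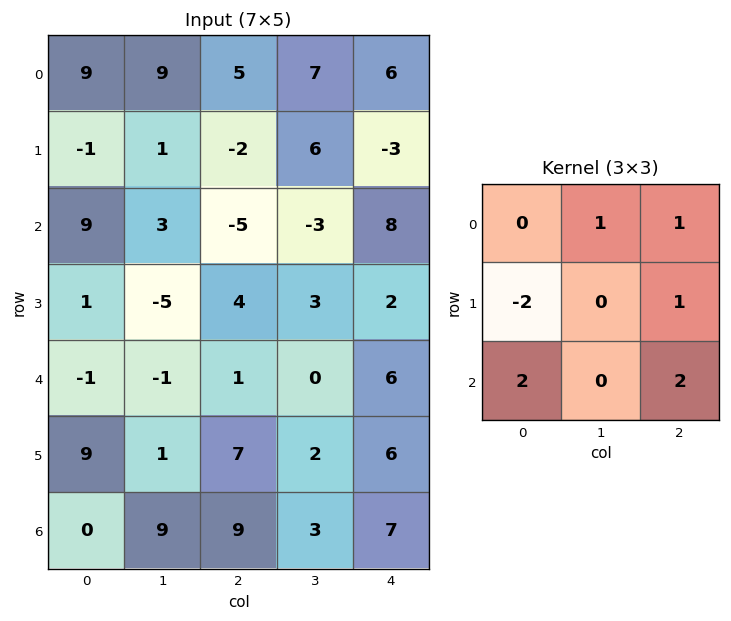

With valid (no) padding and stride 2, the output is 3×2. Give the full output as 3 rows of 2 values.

Output[0,0]: The receptive field on the input at this output position is [9 9 5 / -1 1 -2 / 9 3 -5]. Elementwise product with the kernel and sum: 9·1 + 5·1 + -1·-2 + -2·1 + 9·2 + -5·2.
Output[0,1]: The receptive field on the input at this output position is [5 7 6 / -2 6 -3 / -5 -3 8]. Elementwise product with the kernel and sum: 7·1 + 6·1 + -2·-2 + -3·1 + -5·2 + 8·2.

22 20
0 13
7 30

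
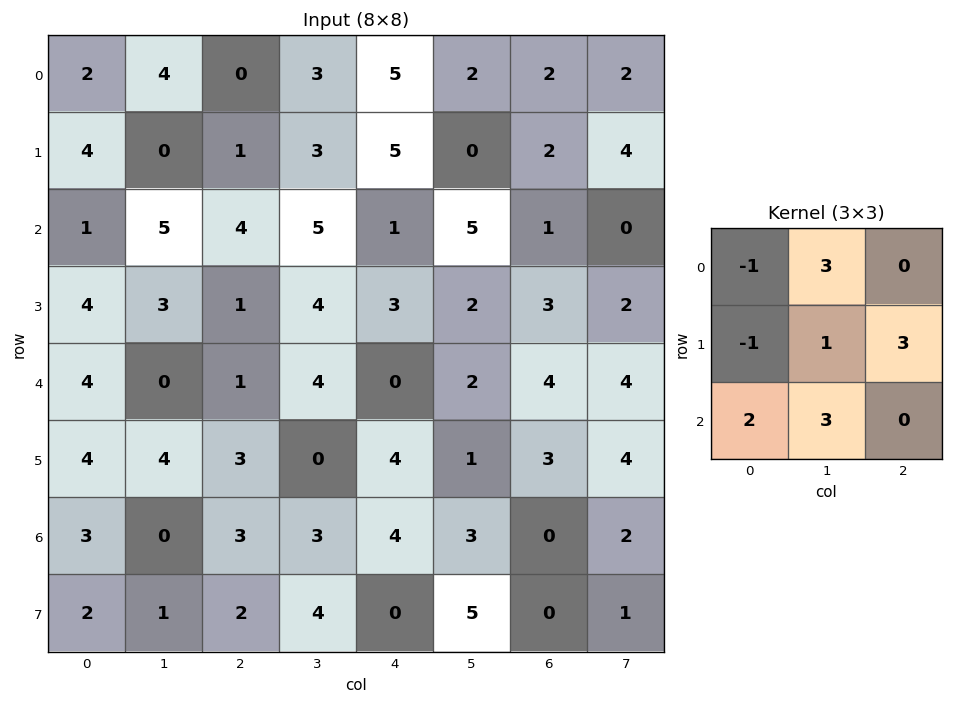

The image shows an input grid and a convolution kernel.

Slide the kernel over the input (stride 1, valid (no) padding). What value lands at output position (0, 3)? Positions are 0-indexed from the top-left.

27

The receptive field on the input at this output position is [3 5 2 / 3 5 0 / 5 1 5]. Elementwise product with the kernel and sum: 3·-1 + 5·3 + 3·-1 + 5·1 + 0·3 + 5·2 + 1·3.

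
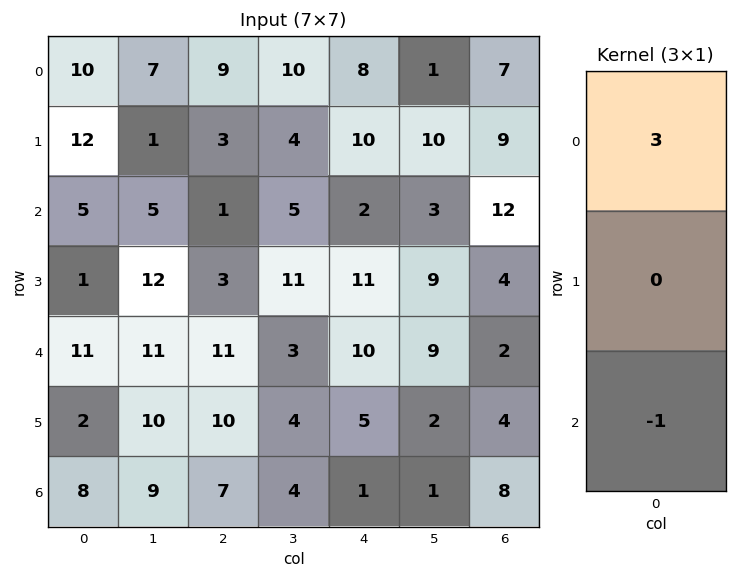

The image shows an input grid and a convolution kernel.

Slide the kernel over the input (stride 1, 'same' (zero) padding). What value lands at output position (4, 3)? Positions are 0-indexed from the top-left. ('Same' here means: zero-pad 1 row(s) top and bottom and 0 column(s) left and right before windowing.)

29

The receptive field on the zero-padded input at this output position is [11 / 3 / 4]. Elementwise product with the kernel and sum: 11·3 + 4·-1.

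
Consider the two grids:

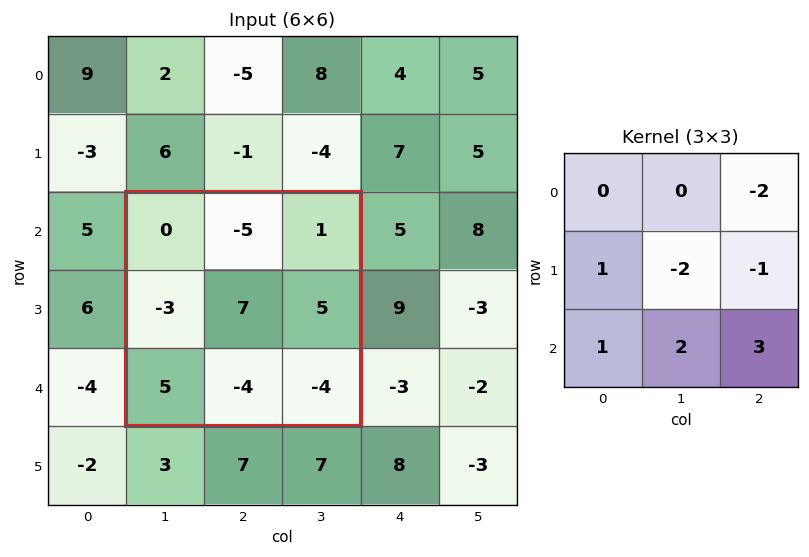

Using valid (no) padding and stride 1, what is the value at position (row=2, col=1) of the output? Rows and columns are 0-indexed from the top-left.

The receptive field on the input at this output position is [0 -5 1 / -3 7 5 / 5 -4 -4]. Elementwise product with the kernel and sum: 1·-2 + -3·1 + 7·-2 + 5·-1 + 5·1 + -4·2 + -4·3.

-39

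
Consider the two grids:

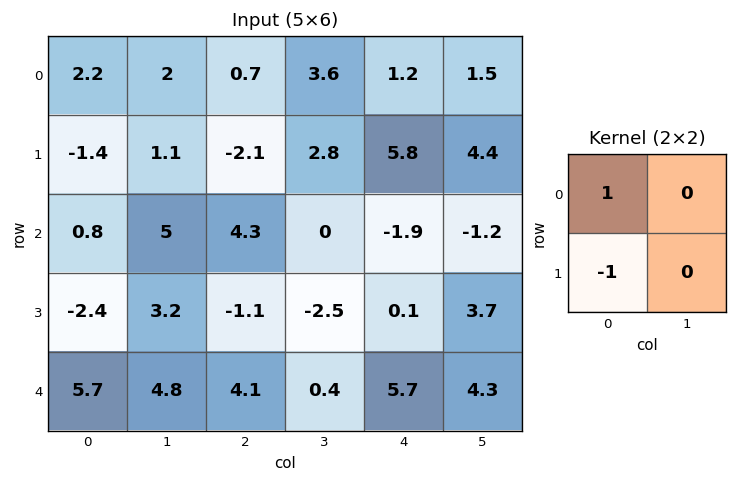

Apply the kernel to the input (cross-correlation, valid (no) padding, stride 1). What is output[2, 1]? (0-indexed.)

The receptive field on the input at this output position is [5 4.3 / 3.2 -1.1]. Elementwise product with the kernel and sum: 5·1 + 3.2·-1.

1.8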